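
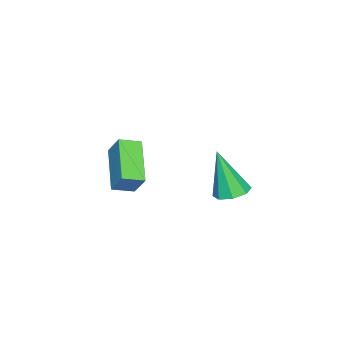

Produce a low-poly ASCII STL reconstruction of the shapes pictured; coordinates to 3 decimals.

solid 
facet normal -0.757 -0.420 0.500
outer loop
vertex -0.968 -4.358 3.495
vertex -1.559 -3.628 3.213
vertex -1.268 -4.975 2.523
endloop
endfacet
facet normal 0.603 -0.745 0.287
outer loop
vertex 0.359 -4.072 1.447
vertex -0.968 -4.358 3.495
vertex -1.268 -4.975 2.523
endloop
endfacet
facet normal -0.757 -0.420 0.501
outer loop
vertex -1.268 -4.975 2.523
vertex -1.559 -3.628 3.213
vertex -1.859 -4.246 2.241
endloop
endfacet
facet normal -0.252 -0.520 -0.816
outer loop
vertex -1.859 -4.246 2.241
vertex 0.359 -4.072 1.447
vertex -1.268 -4.975 2.523
endloop
endfacet
facet normal 0.252 0.519 0.817
outer loop
vertex -0.968 -4.358 3.495
vertex 0.068 -2.725 2.137
vertex -1.559 -3.628 3.213
endloop
endfacet
facet normal 0.603 -0.744 0.287
outer loop
vertex 0.659 -3.454 2.419
vertex -0.968 -4.358 3.495
vertex 0.359 -4.072 1.447
endloop
endfacet
facet normal 0.251 0.520 0.817
outer loop
vertex 0.659 -3.454 2.419
vertex 0.068 -2.725 2.137
vertex -0.968 -4.358 3.495
endloop
endfacet
facet normal -0.603 0.744 -0.287
outer loop
vertex -1.559 -3.628 3.213
vertex 0.068 -2.725 2.137
vertex -1.859 -4.246 2.241
endloop
endfacet
facet normal -0.252 -0.519 -0.817
outer loop
vertex -0.232 -3.342 1.165
vertex 0.359 -4.072 1.447
vertex -1.859 -4.246 2.241
endloop
endfacet
facet normal -0.603 0.744 -0.286
outer loop
vertex -1.859 -4.246 2.241
vertex 0.068 -2.725 2.137
vertex -0.232 -3.342 1.165
endloop
endfacet
facet normal 0.757 0.420 -0.501
outer loop
vertex -0.232 -3.342 1.165
vertex 0.659 -3.454 2.419
vertex 0.359 -4.072 1.447
endloop
endfacet
facet normal 0.757 0.420 -0.500
outer loop
vertex 0.068 -2.725 2.137
vertex 0.659 -3.454 2.419
vertex -0.232 -3.342 1.165
endloop
endfacet
facet normal 0.031 0.313 -0.949
outer loop
vertex 0.643 0.607 2.324
vertex -0.086 0.849 2.38
vertex 0.604 1.166 2.507
endloop
endfacet
facet normal 0.938 -0.047 0.344
outer loop
vertex 0.643 0.607 2.324
vertex 0.604 1.166 2.507
vertex -0.154 0.171 4.44
endloop
endfacet
facet normal 0.031 0.312 -0.950
outer loop
vertex 0.604 1.166 2.507
vertex -0.086 0.849 2.38
vertex 0.161 1.539 2.615
endloop
endfacet
facet normal 0.616 0.576 0.538
outer loop
vertex 0.604 1.166 2.507
vertex 0.161 1.539 2.615
vertex -0.154 0.171 4.44
endloop
endfacet
facet normal 0.032 0.312 -0.950
outer loop
vertex 0.161 1.539 2.615
vertex -0.086 0.849 2.38
vertex -0.427 1.508 2.585
endloop
endfacet
facet normal -0.072 0.804 0.590
outer loop
vertex 0.161 1.539 2.615
vertex -0.427 1.508 2.585
vertex -0.154 0.171 4.44
endloop
endfacet
facet normal 0.031 0.312 -0.950
outer loop
vertex -0.427 1.508 2.585
vertex -0.086 0.849 2.38
vertex -0.815 1.09 2.435
endloop
endfacet
facet normal -0.725 0.504 0.470
outer loop
vertex -0.427 1.508 2.585
vertex -0.815 1.09 2.435
vertex -0.154 0.171 4.44
endloop
endfacet
facet normal 0.031 0.311 -0.950
outer loop
vertex -0.815 1.09 2.435
vertex -0.086 0.849 2.38
vertex -0.776 0.531 2.253
endloop
endfacet
facet normal -0.957 -0.148 0.248
outer loop
vertex -0.815 1.09 2.435
vertex -0.776 0.531 2.253
vertex -0.154 0.171 4.44
endloop
endfacet
facet normal 0.031 0.312 -0.950
outer loop
vertex -0.776 0.531 2.253
vertex -0.086 0.849 2.38
vertex -0.333 0.158 2.145
endloop
endfacet
facet normal -0.635 -0.770 0.054
outer loop
vertex -0.776 0.531 2.253
vertex -0.333 0.158 2.145
vertex -0.154 0.171 4.44
endloop
endfacet
facet normal 0.030 0.312 -0.950
outer loop
vertex -0.333 0.158 2.145
vertex -0.086 0.849 2.38
vertex 0.255 0.189 2.174
endloop
endfacet
facet normal 0.053 -0.999 0.002
outer loop
vertex -0.333 0.158 2.145
vertex 0.255 0.189 2.174
vertex -0.154 0.171 4.44
endloop
endfacet
facet normal 0.031 0.312 -0.950
outer loop
vertex 0.255 0.189 2.174
vertex -0.086 0.849 2.38
vertex 0.643 0.607 2.324
endloop
endfacet
facet normal 0.705 -0.698 0.122
outer loop
vertex 0.255 0.189 2.174
vertex 0.643 0.607 2.324
vertex -0.154 0.171 4.44
endloop
endfacet

endsolid


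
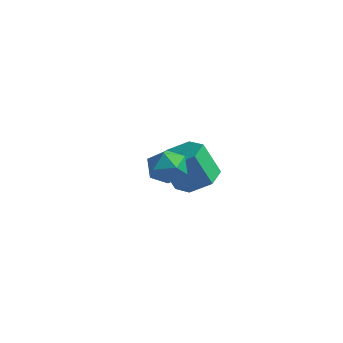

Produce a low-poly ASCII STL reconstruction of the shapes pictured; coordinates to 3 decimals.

solid 
facet normal -0.618 0.120 0.777
outer loop
vertex 2.516 -3.368 1.444
vertex 2.244 -3.946 1.317
vertex 2.756 -3.908 1.718
endloop
endfacet
facet normal 0.003 0.454 0.891
outer loop
vertex 2.516 -3.368 1.444
vertex 2.756 -3.908 1.718
vertex 3.161 -3.453 1.485
endloop
endfacet
facet normal 0.099 0.926 0.365
outer loop
vertex 2.516 -3.368 1.444
vertex 3.161 -3.453 1.485
vertex 2.899 -3.21 0.94
endloop
endfacet
facet normal -0.462 0.884 -0.074
outer loop
vertex 2.516 -3.368 1.444
vertex 2.899 -3.21 0.94
vertex 2.332 -3.515 0.836
endloop
endfacet
facet normal -0.905 0.386 0.180
outer loop
vertex 2.516 -3.368 1.444
vertex 2.332 -3.515 0.836
vertex 2.244 -3.946 1.317
endloop
endfacet
facet normal 0.524 -0.031 0.851
outer loop
vertex 3.161 -3.453 1.485
vertex 2.756 -3.908 1.718
vertex 3.288 -4.085 1.384
endloop
endfacet
facet normal -0.480 -0.571 0.666
outer loop
vertex 2.756 -3.908 1.718
vertex 2.244 -3.946 1.317
vertex 2.721 -4.39 1.28
endloop
endfacet
facet normal -0.943 -0.142 -0.300
outer loop
vertex 2.244 -3.946 1.317
vertex 2.332 -3.515 0.836
vertex 2.459 -4.147 0.735
endloop
endfacet
facet normal -0.226 0.664 -0.713
outer loop
vertex 2.332 -3.515 0.836
vertex 2.899 -3.21 0.94
vertex 2.864 -3.692 0.502
endloop
endfacet
facet normal 0.681 0.732 -0.001
outer loop
vertex 2.899 -3.21 0.94
vertex 3.161 -3.453 1.485
vertex 3.376 -3.654 0.903
endloop
endfacet
facet normal 0.462 -0.884 0.074
outer loop
vertex 3.104 -4.232 0.776
vertex 3.288 -4.085 1.384
vertex 2.721 -4.39 1.28
endloop
endfacet
facet normal -0.099 -0.926 -0.365
outer loop
vertex 3.104 -4.232 0.776
vertex 2.721 -4.39 1.28
vertex 2.459 -4.147 0.735
endloop
endfacet
facet normal -0.003 -0.454 -0.891
outer loop
vertex 3.104 -4.232 0.776
vertex 2.459 -4.147 0.735
vertex 2.864 -3.692 0.502
endloop
endfacet
facet normal 0.618 -0.120 -0.777
outer loop
vertex 3.104 -4.232 0.776
vertex 2.864 -3.692 0.502
vertex 3.376 -3.654 0.903
endloop
endfacet
facet normal 0.905 -0.386 -0.180
outer loop
vertex 3.104 -4.232 0.776
vertex 3.376 -3.654 0.903
vertex 3.288 -4.085 1.384
endloop
endfacet
facet normal 0.226 -0.664 0.713
outer loop
vertex 2.721 -4.39 1.28
vertex 3.288 -4.085 1.384
vertex 2.756 -3.908 1.718
endloop
endfacet
facet normal -0.681 -0.732 0.001
outer loop
vertex 2.459 -4.147 0.735
vertex 2.721 -4.39 1.28
vertex 2.244 -3.946 1.317
endloop
endfacet
facet normal -0.524 0.031 -0.851
outer loop
vertex 2.864 -3.692 0.502
vertex 2.459 -4.147 0.735
vertex 2.332 -3.515 0.836
endloop
endfacet
facet normal 0.480 0.571 -0.666
outer loop
vertex 3.376 -3.654 0.903
vertex 2.864 -3.692 0.502
vertex 2.899 -3.21 0.94
endloop
endfacet
facet normal 0.943 0.142 0.300
outer loop
vertex 3.288 -4.085 1.384
vertex 3.376 -3.654 0.903
vertex 3.161 -3.453 1.485
endloop
endfacet
facet normal 0.390 0.168 -0.905
outer loop
vertex 2.334 -0.544 -1.6
vertex 1.668 -0.263 -1.835
vertex 2.187 0.198 -1.526
endloop
endfacet
facet normal 0.900 0.137 0.413
outer loop
vertex 2.334 -0.544 -1.6
vertex 2.187 0.198 -1.526
vertex 1.839 -0.757 -0.45
endloop
endfacet
facet normal 0.900 0.137 0.413
outer loop
vertex 1.839 -0.757 -0.45
vertex 2.187 0.198 -1.526
vertex 1.692 -0.015 -0.376
endloop
endfacet
facet normal -0.389 -0.167 0.906
outer loop
vertex 1.839 -0.757 -0.45
vertex 1.692 -0.015 -0.376
vertex 1.172 -0.477 -0.685
endloop
endfacet
facet normal 0.390 0.168 -0.905
outer loop
vertex 2.187 0.198 -1.526
vertex 1.668 -0.263 -1.835
vertex 1.521 0.478 -1.761
endloop
endfacet
facet normal 0.282 0.914 0.291
outer loop
vertex 2.187 0.198 -1.526
vertex 1.521 0.478 -1.761
vertex 1.692 -0.015 -0.376
endloop
endfacet
facet normal 0.282 0.914 0.291
outer loop
vertex 1.692 -0.015 -0.376
vertex 1.521 0.478 -1.761
vertex 1.026 0.265 -0.611
endloop
endfacet
facet normal -0.390 -0.167 0.906
outer loop
vertex 1.692 -0.015 -0.376
vertex 1.026 0.265 -0.611
vertex 1.172 -0.477 -0.685
endloop
endfacet
facet normal 0.389 0.168 -0.906
outer loop
vertex 1.521 0.478 -1.761
vertex 1.668 -0.263 -1.835
vertex 1.001 0.017 -2.07
endloop
endfacet
facet normal -0.617 0.777 -0.122
outer loop
vertex 1.521 0.478 -1.761
vertex 1.001 0.017 -2.07
vertex 1.026 0.265 -0.611
endloop
endfacet
facet normal -0.617 0.777 -0.122
outer loop
vertex 1.026 0.265 -0.611
vertex 1.001 0.017 -2.07
vertex 0.506 -0.196 -0.92
endloop
endfacet
facet normal -0.390 -0.167 0.906
outer loop
vertex 1.026 0.265 -0.611
vertex 0.506 -0.196 -0.92
vertex 1.172 -0.477 -0.685
endloop
endfacet
facet normal 0.389 0.167 -0.906
outer loop
vertex 1.001 0.017 -2.07
vertex 1.668 -0.263 -1.835
vertex 1.148 -0.725 -2.144
endloop
endfacet
facet normal -0.900 -0.137 -0.413
outer loop
vertex 1.001 0.017 -2.07
vertex 1.148 -0.725 -2.144
vertex 0.506 -0.196 -0.92
endloop
endfacet
facet normal -0.900 -0.137 -0.413
outer loop
vertex 0.506 -0.196 -0.92
vertex 1.148 -0.725 -2.144
vertex 0.653 -0.938 -0.994
endloop
endfacet
facet normal -0.390 -0.168 0.905
outer loop
vertex 0.506 -0.196 -0.92
vertex 0.653 -0.938 -0.994
vertex 1.172 -0.477 -0.685
endloop
endfacet
facet normal 0.390 0.167 -0.906
outer loop
vertex 1.148 -0.725 -2.144
vertex 1.668 -0.263 -1.835
vertex 1.814 -1.005 -1.909
endloop
endfacet
facet normal -0.282 -0.914 -0.291
outer loop
vertex 1.148 -0.725 -2.144
vertex 1.814 -1.005 -1.909
vertex 0.653 -0.938 -0.994
endloop
endfacet
facet normal -0.282 -0.914 -0.291
outer loop
vertex 0.653 -0.938 -0.994
vertex 1.814 -1.005 -1.909
vertex 1.319 -1.218 -0.759
endloop
endfacet
facet normal -0.390 -0.168 0.905
outer loop
vertex 0.653 -0.938 -0.994
vertex 1.319 -1.218 -0.759
vertex 1.172 -0.477 -0.685
endloop
endfacet
facet normal 0.390 0.167 -0.906
outer loop
vertex 1.814 -1.005 -1.909
vertex 1.668 -0.263 -1.835
vertex 2.334 -0.544 -1.6
endloop
endfacet
facet normal 0.617 -0.777 0.122
outer loop
vertex 1.814 -1.005 -1.909
vertex 2.334 -0.544 -1.6
vertex 1.319 -1.218 -0.759
endloop
endfacet
facet normal 0.617 -0.777 0.122
outer loop
vertex 1.319 -1.218 -0.759
vertex 2.334 -0.544 -1.6
vertex 1.839 -0.757 -0.45
endloop
endfacet
facet normal -0.389 -0.168 0.906
outer loop
vertex 1.319 -1.218 -0.759
vertex 1.839 -0.757 -0.45
vertex 1.172 -0.477 -0.685
endloop
endfacet

endsolid


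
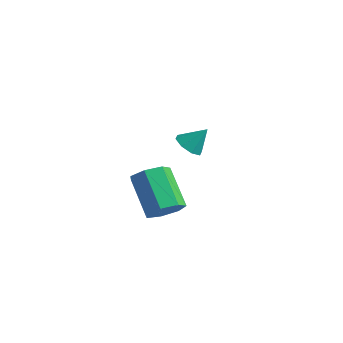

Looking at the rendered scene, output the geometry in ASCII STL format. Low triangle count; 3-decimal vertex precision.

solid 
facet normal 0.686 -0.307 -0.659
outer loop
vertex 4.327 -2.797 0.243
vertex 3.859 -3.445 0.058
vertex 3.861 -2.7 -0.287
endloop
endfacet
facet normal 0.318 0.942 -0.107
outer loop
vertex 4.327 -2.797 0.243
vertex 3.861 -2.7 -0.287
vertex 3.008 -2.208 1.508
endloop
endfacet
facet normal 0.318 0.942 -0.107
outer loop
vertex 3.008 -2.208 1.508
vertex 3.861 -2.7 -0.287
vertex 2.543 -2.111 0.978
endloop
endfacet
facet normal -0.687 0.306 0.659
outer loop
vertex 3.008 -2.208 1.508
vertex 2.543 -2.111 0.978
vertex 2.541 -2.855 1.322
endloop
endfacet
facet normal 0.687 -0.307 -0.658
outer loop
vertex 3.861 -2.7 -0.287
vertex 3.859 -3.445 0.058
vertex 3.395 -3.165 -0.557
endloop
endfacet
facet normal -0.314 0.692 -0.650
outer loop
vertex 3.861 -2.7 -0.287
vertex 3.395 -3.165 -0.557
vertex 2.543 -2.111 0.978
endloop
endfacet
facet normal -0.313 0.693 -0.650
outer loop
vertex 2.543 -2.111 0.978
vertex 3.395 -3.165 -0.557
vertex 2.076 -2.575 0.708
endloop
endfacet
facet normal -0.686 0.307 0.660
outer loop
vertex 2.543 -2.111 0.978
vertex 2.076 -2.575 0.708
vertex 2.541 -2.855 1.322
endloop
endfacet
facet normal 0.687 -0.307 -0.658
outer loop
vertex 3.395 -3.165 -0.557
vertex 3.859 -3.445 0.058
vertex 3.278 -3.839 -0.365
endloop
endfacet
facet normal -0.708 -0.077 -0.702
outer loop
vertex 3.395 -3.165 -0.557
vertex 3.278 -3.839 -0.365
vertex 2.076 -2.575 0.708
endloop
endfacet
facet normal -0.708 -0.077 -0.702
outer loop
vertex 2.076 -2.575 0.708
vertex 3.278 -3.839 -0.365
vertex 1.959 -3.25 0.9
endloop
endfacet
facet normal -0.686 0.307 0.660
outer loop
vertex 2.076 -2.575 0.708
vertex 1.959 -3.25 0.9
vertex 2.541 -2.855 1.322
endloop
endfacet
facet normal 0.687 -0.307 -0.659
outer loop
vertex 3.278 -3.839 -0.365
vertex 3.859 -3.445 0.058
vertex 3.599 -4.217 0.146
endloop
endfacet
facet normal -0.570 -0.790 -0.226
outer loop
vertex 3.278 -3.839 -0.365
vertex 3.599 -4.217 0.146
vertex 1.959 -3.25 0.9
endloop
endfacet
facet normal -0.570 -0.790 -0.226
outer loop
vertex 1.959 -3.25 0.9
vertex 3.599 -4.217 0.146
vertex 2.28 -3.628 1.411
endloop
endfacet
facet normal -0.687 0.308 0.659
outer loop
vertex 1.959 -3.25 0.9
vertex 2.28 -3.628 1.411
vertex 2.541 -2.855 1.322
endloop
endfacet
facet normal 0.687 -0.306 -0.659
outer loop
vertex 3.599 -4.217 0.146
vertex 3.859 -3.445 0.058
vertex 4.116 -4.013 0.59
endloop
endfacet
facet normal -0.003 -0.908 0.420
outer loop
vertex 3.599 -4.217 0.146
vertex 4.116 -4.013 0.59
vertex 2.28 -3.628 1.411
endloop
endfacet
facet normal -0.003 -0.908 0.420
outer loop
vertex 2.28 -3.628 1.411
vertex 4.116 -4.013 0.59
vertex 2.797 -3.424 1.855
endloop
endfacet
facet normal -0.687 0.308 0.658
outer loop
vertex 2.28 -3.628 1.411
vertex 2.797 -3.424 1.855
vertex 2.541 -2.855 1.322
endloop
endfacet
facet normal 0.686 -0.307 -0.659
outer loop
vertex 4.116 -4.013 0.59
vertex 3.859 -3.445 0.058
vertex 4.44 -3.381 0.633
endloop
endfacet
facet normal 0.567 -0.342 0.750
outer loop
vertex 4.116 -4.013 0.59
vertex 4.44 -3.381 0.633
vertex 2.797 -3.424 1.855
endloop
endfacet
facet normal 0.567 -0.342 0.750
outer loop
vertex 2.797 -3.424 1.855
vertex 4.44 -3.381 0.633
vertex 3.121 -2.792 1.898
endloop
endfacet
facet normal -0.687 0.307 0.658
outer loop
vertex 2.797 -3.424 1.855
vertex 3.121 -2.792 1.898
vertex 2.541 -2.855 1.322
endloop
endfacet
facet normal 0.686 -0.307 -0.659
outer loop
vertex 4.44 -3.381 0.633
vertex 3.859 -3.445 0.058
vertex 4.327 -2.797 0.243
endloop
endfacet
facet normal 0.709 0.481 0.515
outer loop
vertex 4.44 -3.381 0.633
vertex 4.327 -2.797 0.243
vertex 3.121 -2.792 1.898
endloop
endfacet
facet normal 0.709 0.481 0.515
outer loop
vertex 3.121 -2.792 1.898
vertex 4.327 -2.797 0.243
vertex 3.008 -2.208 1.508
endloop
endfacet
facet normal -0.687 0.307 0.658
outer loop
vertex 3.121 -2.792 1.898
vertex 3.008 -2.208 1.508
vertex 2.541 -2.855 1.322
endloop
endfacet
facet normal -0.454 -0.453 -0.767
outer loop
vertex 0.964 2.06 -0.365
vertex 0.644 1.625 0.081
vertex 0.492 2.249 -0.197
endloop
endfacet
facet normal 0.332 0.936 -0.119
outer loop
vertex 0.964 2.06 -0.365
vertex 0.492 2.249 -0.197
vertex 1.176 2.155 0.979
endloop
endfacet
facet normal -0.455 -0.453 -0.767
outer loop
vertex 0.492 2.249 -0.197
vertex 0.644 1.625 0.081
vertex 0.109 2.073 0.134
endloop
endfacet
facet normal -0.245 0.945 0.218
outer loop
vertex 0.492 2.249 -0.197
vertex 0.109 2.073 0.134
vertex 1.176 2.155 0.979
endloop
endfacet
facet normal -0.454 -0.452 -0.768
outer loop
vertex 0.109 2.073 0.134
vertex 0.644 1.625 0.081
vertex 0.04 1.634 0.433
endloop
endfacet
facet normal -0.552 0.527 0.646
outer loop
vertex 0.109 2.073 0.134
vertex 0.04 1.634 0.433
vertex 1.176 2.155 0.979
endloop
endfacet
facet normal -0.454 -0.454 -0.767
outer loop
vertex 0.04 1.634 0.433
vertex 0.644 1.625 0.081
vertex 0.325 1.19 0.527
endloop
endfacet
facet normal -0.407 -0.068 0.911
outer loop
vertex 0.04 1.634 0.433
vertex 0.325 1.19 0.527
vertex 1.176 2.155 0.979
endloop
endfacet
facet normal -0.454 -0.453 -0.767
outer loop
vertex 0.325 1.19 0.527
vertex 0.644 1.625 0.081
vertex 0.797 1.001 0.359
endloop
endfacet
facet normal 0.107 -0.498 0.861
outer loop
vertex 0.325 1.19 0.527
vertex 0.797 1.001 0.359
vertex 1.176 2.155 0.979
endloop
endfacet
facet normal -0.454 -0.453 -0.767
outer loop
vertex 0.797 1.001 0.359
vertex 0.644 1.625 0.081
vertex 1.18 1.178 0.028
endloop
endfacet
facet normal 0.686 -0.506 0.523
outer loop
vertex 0.797 1.001 0.359
vertex 1.18 1.178 0.028
vertex 1.176 2.155 0.979
endloop
endfacet
facet normal -0.453 -0.453 -0.768
outer loop
vertex 1.18 1.178 0.028
vertex 0.644 1.625 0.081
vertex 1.249 1.616 -0.271
endloop
endfacet
facet normal 0.991 -0.090 0.097
outer loop
vertex 1.18 1.178 0.028
vertex 1.249 1.616 -0.271
vertex 1.176 2.155 0.979
endloop
endfacet
facet normal -0.453 -0.453 -0.767
outer loop
vertex 1.249 1.616 -0.271
vertex 0.644 1.625 0.081
vertex 0.964 2.06 -0.365
endloop
endfacet
facet normal 0.845 0.507 -0.169
outer loop
vertex 1.249 1.616 -0.271
vertex 0.964 2.06 -0.365
vertex 1.176 2.155 0.979
endloop
endfacet

endsolid


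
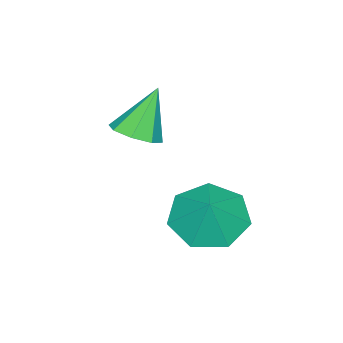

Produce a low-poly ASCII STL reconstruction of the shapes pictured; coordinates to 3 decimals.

solid 
facet normal -0.510 -0.299 -0.807
outer loop
vertex 3.626 1.994 -2.768
vertex 2.697 1.992 -2.18
vertex 3.138 2.814 -2.763
endloop
endfacet
facet normal 0.858 0.510 0.062
outer loop
vertex 3.626 1.994 -2.768
vertex 3.138 2.814 -2.763
vertex 3.303 2.348 -1.22
endloop
endfacet
facet normal -0.510 -0.299 -0.807
outer loop
vertex 3.138 2.814 -2.763
vertex 2.697 1.992 -2.18
vertex 2.317 3.016 -2.319
endloop
endfacet
facet normal 0.351 0.906 0.236
outer loop
vertex 3.138 2.814 -2.763
vertex 2.317 3.016 -2.319
vertex 3.303 2.348 -1.22
endloop
endfacet
facet normal -0.510 -0.299 -0.807
outer loop
vertex 2.317 3.016 -2.319
vertex 2.697 1.992 -2.18
vertex 1.782 2.446 -1.77
endloop
endfacet
facet normal -0.176 0.763 0.622
outer loop
vertex 2.317 3.016 -2.319
vertex 1.782 2.446 -1.77
vertex 3.303 2.348 -1.22
endloop
endfacet
facet normal -0.510 -0.299 -0.807
outer loop
vertex 1.782 2.446 -1.77
vertex 2.697 1.992 -2.18
vertex 1.936 1.535 -1.53
endloop
endfacet
facet normal -0.323 0.190 0.927
outer loop
vertex 1.782 2.446 -1.77
vertex 1.936 1.535 -1.53
vertex 3.303 2.348 -1.22
endloop
endfacet
facet normal -0.510 -0.298 -0.807
outer loop
vertex 1.936 1.535 -1.53
vertex 2.697 1.992 -2.18
vertex 2.662 0.968 -1.78
endloop
endfacet
facet normal 0.019 -0.383 0.923
outer loop
vertex 1.936 1.535 -1.53
vertex 2.662 0.968 -1.78
vertex 3.303 2.348 -1.22
endloop
endfacet
facet normal -0.510 -0.298 -0.807
outer loop
vertex 2.662 0.968 -1.78
vertex 2.697 1.992 -2.18
vertex 3.415 1.173 -2.331
endloop
endfacet
facet normal 0.591 -0.524 0.613
outer loop
vertex 2.662 0.968 -1.78
vertex 3.415 1.173 -2.331
vertex 3.303 2.348 -1.22
endloop
endfacet
facet normal -0.510 -0.298 -0.807
outer loop
vertex 3.415 1.173 -2.331
vertex 2.697 1.992 -2.18
vertex 3.626 1.994 -2.768
endloop
endfacet
facet normal 0.965 -0.126 0.230
outer loop
vertex 3.415 1.173 -2.331
vertex 3.626 1.994 -2.768
vertex 3.303 2.348 -1.22
endloop
endfacet
facet normal 0.464 -0.141 -0.874
outer loop
vertex 3.132 -0.589 0.446
vertex 2.544 -0.293 0.086
vertex 3.178 -0.021 0.379
endloop
endfacet
facet normal 0.627 0.041 0.778
outer loop
vertex 3.132 -0.589 0.446
vertex 3.178 -0.021 0.379
vertex 1.796 -0.067 1.494
endloop
endfacet
facet normal 0.464 -0.140 -0.875
outer loop
vertex 3.178 -0.021 0.379
vertex 2.544 -0.293 0.086
vertex 2.853 0.388 0.141
endloop
endfacet
facet normal 0.442 0.687 0.577
outer loop
vertex 3.178 -0.021 0.379
vertex 2.853 0.388 0.141
vertex 1.796 -0.067 1.494
endloop
endfacet
facet normal 0.465 -0.140 -0.874
outer loop
vertex 2.853 0.388 0.141
vertex 2.544 -0.293 0.086
vertex 2.346 0.398 -0.13
endloop
endfacet
facet normal -0.109 0.965 0.239
outer loop
vertex 2.853 0.388 0.141
vertex 2.346 0.398 -0.13
vertex 1.796 -0.067 1.494
endloop
endfacet
facet normal 0.465 -0.140 -0.874
outer loop
vertex 2.346 0.398 -0.13
vertex 2.544 -0.293 0.086
vertex 1.956 0.003 -0.274
endloop
endfacet
facet normal -0.705 0.709 -0.036
outer loop
vertex 2.346 0.398 -0.13
vertex 1.956 0.003 -0.274
vertex 1.796 -0.067 1.494
endloop
endfacet
facet normal 0.464 -0.141 -0.874
outer loop
vertex 1.956 0.003 -0.274
vertex 2.544 -0.293 0.086
vertex 1.909 -0.566 -0.207
endloop
endfacet
facet normal -0.994 0.072 -0.087
outer loop
vertex 1.956 0.003 -0.274
vertex 1.909 -0.566 -0.207
vertex 1.796 -0.067 1.494
endloop
endfacet
facet normal 0.464 -0.141 -0.875
outer loop
vertex 1.909 -0.566 -0.207
vertex 2.544 -0.293 0.086
vertex 2.234 -0.974 0.031
endloop
endfacet
facet normal -0.809 -0.577 0.115
outer loop
vertex 1.909 -0.566 -0.207
vertex 2.234 -0.974 0.031
vertex 1.796 -0.067 1.494
endloop
endfacet
facet normal 0.465 -0.141 -0.874
outer loop
vertex 2.234 -0.974 0.031
vertex 2.544 -0.293 0.086
vertex 2.741 -0.984 0.302
endloop
endfacet
facet normal -0.258 -0.854 0.452
outer loop
vertex 2.234 -0.974 0.031
vertex 2.741 -0.984 0.302
vertex 1.796 -0.067 1.494
endloop
endfacet
facet normal 0.464 -0.141 -0.874
outer loop
vertex 2.741 -0.984 0.302
vertex 2.544 -0.293 0.086
vertex 3.132 -0.589 0.446
endloop
endfacet
facet normal 0.337 -0.598 0.727
outer loop
vertex 2.741 -0.984 0.302
vertex 3.132 -0.589 0.446
vertex 1.796 -0.067 1.494
endloop
endfacet

endsolid


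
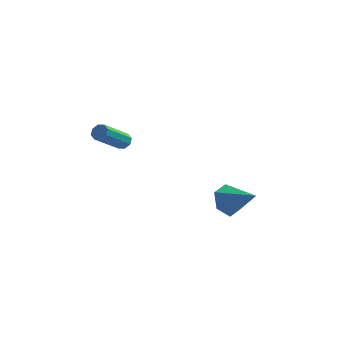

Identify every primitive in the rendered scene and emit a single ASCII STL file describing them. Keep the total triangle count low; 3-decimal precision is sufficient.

solid 
facet normal 0.433 0.665 -0.609
outer loop
vertex -2.079 1.449 -0.778
vertex -2.52 1.487 -1.05
vertex -2.32 1.733 -0.639
endloop
endfacet
facet normal 0.667 0.217 0.713
outer loop
vertex -2.079 1.449 -0.778
vertex -2.32 1.733 -0.639
vertex -2.978 0.075 0.483
endloop
endfacet
facet normal 0.667 0.217 0.713
outer loop
vertex -2.978 0.075 0.483
vertex -2.32 1.733 -0.639
vertex -3.219 0.359 0.622
endloop
endfacet
facet normal -0.433 -0.665 0.608
outer loop
vertex -2.978 0.075 0.483
vertex -3.219 0.359 0.622
vertex -3.42 0.113 0.21
endloop
endfacet
facet normal 0.435 0.664 -0.609
outer loop
vertex -2.32 1.733 -0.639
vertex -2.52 1.487 -1.05
vertex -2.678 1.874 -0.741
endloop
endfacet
facet normal 0.046 0.659 0.751
outer loop
vertex -2.32 1.733 -0.639
vertex -2.678 1.874 -0.741
vertex -3.219 0.359 0.622
endloop
endfacet
facet normal 0.046 0.659 0.751
outer loop
vertex -3.219 0.359 0.622
vertex -2.678 1.874 -0.741
vertex -3.577 0.5 0.52
endloop
endfacet
facet normal -0.435 -0.664 0.608
outer loop
vertex -3.219 0.359 0.622
vertex -3.577 0.5 0.52
vertex -3.42 0.113 0.21
endloop
endfacet
facet normal 0.434 0.664 -0.609
outer loop
vertex -2.678 1.874 -0.741
vertex -2.52 1.487 -1.05
vertex -2.944 1.788 -1.024
endloop
endfacet
facet normal -0.604 0.716 0.350
outer loop
vertex -2.678 1.874 -0.741
vertex -2.944 1.788 -1.024
vertex -3.577 0.5 0.52
endloop
endfacet
facet normal -0.604 0.716 0.349
outer loop
vertex -3.577 0.5 0.52
vertex -2.944 1.788 -1.024
vertex -3.843 0.414 0.236
endloop
endfacet
facet normal -0.435 -0.664 0.608
outer loop
vertex -3.577 0.5 0.52
vertex -3.843 0.414 0.236
vertex -3.42 0.113 0.21
endloop
endfacet
facet normal 0.434 0.663 -0.610
outer loop
vertex -2.944 1.788 -1.024
vertex -2.52 1.487 -1.05
vertex -2.962 1.525 -1.323
endloop
endfacet
facet normal -0.900 0.353 -0.257
outer loop
vertex -2.944 1.788 -1.024
vertex -2.962 1.525 -1.323
vertex -3.843 0.414 0.236
endloop
endfacet
facet normal -0.900 0.353 -0.257
outer loop
vertex -3.843 0.414 0.236
vertex -2.962 1.525 -1.323
vertex -3.861 0.151 -0.062
endloop
endfacet
facet normal -0.434 -0.662 0.611
outer loop
vertex -3.843 0.414 0.236
vertex -3.861 0.151 -0.062
vertex -3.42 0.113 0.21
endloop
endfacet
facet normal 0.433 0.665 -0.608
outer loop
vertex -2.962 1.525 -1.323
vertex -2.52 1.487 -1.05
vertex -2.721 1.241 -1.462
endloop
endfacet
facet normal -0.667 -0.217 -0.713
outer loop
vertex -2.962 1.525 -1.323
vertex -2.721 1.241 -1.462
vertex -3.861 0.151 -0.062
endloop
endfacet
facet normal -0.667 -0.217 -0.713
outer loop
vertex -3.861 0.151 -0.062
vertex -2.721 1.241 -1.462
vertex -3.62 -0.133 -0.201
endloop
endfacet
facet normal -0.433 -0.665 0.609
outer loop
vertex -3.861 0.151 -0.062
vertex -3.62 -0.133 -0.201
vertex -3.42 0.113 0.21
endloop
endfacet
facet normal 0.435 0.664 -0.608
outer loop
vertex -2.721 1.241 -1.462
vertex -2.52 1.487 -1.05
vertex -2.363 1.1 -1.36
endloop
endfacet
facet normal -0.046 -0.659 -0.751
outer loop
vertex -2.721 1.241 -1.462
vertex -2.363 1.1 -1.36
vertex -3.62 -0.133 -0.201
endloop
endfacet
facet normal -0.046 -0.659 -0.751
outer loop
vertex -3.62 -0.133 -0.201
vertex -2.363 1.1 -1.36
vertex -3.262 -0.274 -0.099
endloop
endfacet
facet normal -0.435 -0.664 0.609
outer loop
vertex -3.62 -0.133 -0.201
vertex -3.262 -0.274 -0.099
vertex -3.42 0.113 0.21
endloop
endfacet
facet normal 0.435 0.664 -0.608
outer loop
vertex -2.363 1.1 -1.36
vertex -2.52 1.487 -1.05
vertex -2.097 1.186 -1.076
endloop
endfacet
facet normal 0.604 -0.716 -0.349
outer loop
vertex -2.363 1.1 -1.36
vertex -2.097 1.186 -1.076
vertex -3.262 -0.274 -0.099
endloop
endfacet
facet normal 0.604 -0.716 -0.350
outer loop
vertex -3.262 -0.274 -0.099
vertex -2.097 1.186 -1.076
vertex -2.996 -0.188 0.184
endloop
endfacet
facet normal -0.434 -0.664 0.609
outer loop
vertex -3.262 -0.274 -0.099
vertex -2.996 -0.188 0.184
vertex -3.42 0.113 0.21
endloop
endfacet
facet normal 0.434 0.662 -0.611
outer loop
vertex -2.097 1.186 -1.076
vertex -2.52 1.487 -1.05
vertex -2.079 1.449 -0.778
endloop
endfacet
facet normal 0.900 -0.353 0.257
outer loop
vertex -2.097 1.186 -1.076
vertex -2.079 1.449 -0.778
vertex -2.996 -0.188 0.184
endloop
endfacet
facet normal 0.900 -0.353 0.257
outer loop
vertex -2.996 -0.188 0.184
vertex -2.079 1.449 -0.778
vertex -2.978 0.075 0.483
endloop
endfacet
facet normal -0.434 -0.663 0.610
outer loop
vertex -2.996 -0.188 0.184
vertex -2.978 0.075 0.483
vertex -3.42 0.113 0.21
endloop
endfacet
facet normal -0.785 0.398 -0.474
outer loop
vertex 3.601 0.99 -4.997
vertex 2.979 0.616 -4.281
vertex 3.383 1.546 -4.17
endloop
endfacet
facet normal 0.855 0.506 -0.115
outer loop
vertex 3.601 0.99 -4.997
vertex 3.383 1.546 -4.17
vertex 4.501 -0.156 -3.359
endloop
endfacet
facet normal -0.785 0.398 -0.475
outer loop
vertex 3.383 1.546 -4.17
vertex 2.979 0.616 -4.281
vertex 2.76 1.172 -3.454
endloop
endfacet
facet normal 0.421 0.600 0.680
outer loop
vertex 3.383 1.546 -4.17
vertex 2.76 1.172 -3.454
vertex 4.501 -0.156 -3.359
endloop
endfacet
facet normal -0.785 0.398 -0.475
outer loop
vertex 2.76 1.172 -3.454
vertex 2.979 0.616 -4.281
vertex 2.356 0.242 -3.565
endloop
endfacet
facet normal -0.108 -0.071 0.992
outer loop
vertex 2.76 1.172 -3.454
vertex 2.356 0.242 -3.565
vertex 4.501 -0.156 -3.359
endloop
endfacet
facet normal -0.785 0.398 -0.475
outer loop
vertex 2.356 0.242 -3.565
vertex 2.979 0.616 -4.281
vertex 2.574 -0.314 -4.392
endloop
endfacet
facet normal -0.204 -0.836 0.509
outer loop
vertex 2.356 0.242 -3.565
vertex 2.574 -0.314 -4.392
vertex 4.501 -0.156 -3.359
endloop
endfacet
facet normal -0.785 0.398 -0.475
outer loop
vertex 2.574 -0.314 -4.392
vertex 2.979 0.616 -4.281
vertex 3.197 0.06 -5.108
endloop
endfacet
facet normal 0.230 -0.930 -0.286
outer loop
vertex 2.574 -0.314 -4.392
vertex 3.197 0.06 -5.108
vertex 4.501 -0.156 -3.359
endloop
endfacet
facet normal -0.785 0.398 -0.474
outer loop
vertex 3.197 0.06 -5.108
vertex 2.979 0.616 -4.281
vertex 3.601 0.99 -4.997
endloop
endfacet
facet normal 0.759 -0.258 -0.598
outer loop
vertex 3.197 0.06 -5.108
vertex 3.601 0.99 -4.997
vertex 4.501 -0.156 -3.359
endloop
endfacet

endsolid


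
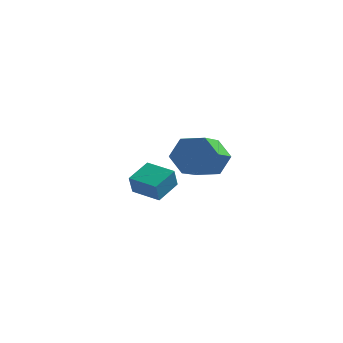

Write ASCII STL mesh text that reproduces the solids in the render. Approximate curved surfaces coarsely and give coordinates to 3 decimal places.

solid 
facet normal -0.064 0.903 -0.425
outer loop
vertex 2.691 -1.183 3.879
vertex 2.362 -1.622 2.995
vertex 1.674 -1.331 3.718
endloop
endfacet
facet normal -0.200 0.404 0.892
outer loop
vertex 2.691 -1.183 3.879
vertex 1.674 -1.331 3.718
vertex 2.826 -3.08 4.769
endloop
endfacet
facet normal -0.199 0.405 0.892
outer loop
vertex 2.826 -3.08 4.769
vertex 1.674 -1.331 3.718
vertex 1.809 -3.228 4.609
endloop
endfacet
facet normal 0.065 -0.904 0.424
outer loop
vertex 2.826 -3.08 4.769
vertex 1.809 -3.228 4.609
vertex 2.498 -3.518 3.885
endloop
endfacet
facet normal -0.064 0.903 -0.425
outer loop
vertex 1.674 -1.331 3.718
vertex 2.362 -1.622 2.995
vertex 1.345 -1.77 2.834
endloop
endfacet
facet normal -0.946 0.080 0.313
outer loop
vertex 1.674 -1.331 3.718
vertex 1.345 -1.77 2.834
vertex 1.809 -3.228 4.609
endloop
endfacet
facet normal -0.947 0.079 0.312
outer loop
vertex 1.809 -3.228 4.609
vertex 1.345 -1.77 2.834
vertex 1.481 -3.667 3.725
endloop
endfacet
facet normal 0.066 -0.903 0.424
outer loop
vertex 1.809 -3.228 4.609
vertex 1.481 -3.667 3.725
vertex 2.498 -3.518 3.885
endloop
endfacet
facet normal -0.064 0.903 -0.424
outer loop
vertex 1.345 -1.77 2.834
vertex 2.362 -1.622 2.995
vertex 2.034 -2.06 2.111
endloop
endfacet
facet normal -0.746 -0.326 -0.580
outer loop
vertex 1.345 -1.77 2.834
vertex 2.034 -2.06 2.111
vertex 1.481 -3.667 3.725
endloop
endfacet
facet normal -0.747 -0.325 -0.580
outer loop
vertex 1.481 -3.667 3.725
vertex 2.034 -2.06 2.111
vertex 2.169 -3.957 3.001
endloop
endfacet
facet normal 0.066 -0.903 0.424
outer loop
vertex 1.481 -3.667 3.725
vertex 2.169 -3.957 3.001
vertex 2.498 -3.518 3.885
endloop
endfacet
facet normal -0.065 0.904 -0.424
outer loop
vertex 2.034 -2.06 2.111
vertex 2.362 -1.622 2.995
vertex 3.051 -1.912 2.271
endloop
endfacet
facet normal 0.199 -0.405 -0.893
outer loop
vertex 2.034 -2.06 2.111
vertex 3.051 -1.912 2.271
vertex 2.169 -3.957 3.001
endloop
endfacet
facet normal 0.200 -0.405 -0.892
outer loop
vertex 2.169 -3.957 3.001
vertex 3.051 -1.912 2.271
vertex 3.186 -3.809 3.162
endloop
endfacet
facet normal 0.064 -0.903 0.425
outer loop
vertex 2.169 -3.957 3.001
vertex 3.186 -3.809 3.162
vertex 2.498 -3.518 3.885
endloop
endfacet
facet normal -0.066 0.903 -0.424
outer loop
vertex 3.051 -1.912 2.271
vertex 2.362 -1.622 2.995
vertex 3.379 -1.473 3.155
endloop
endfacet
facet normal 0.947 -0.079 -0.312
outer loop
vertex 3.051 -1.912 2.271
vertex 3.379 -1.473 3.155
vertex 3.186 -3.809 3.162
endloop
endfacet
facet normal 0.946 -0.079 -0.313
outer loop
vertex 3.186 -3.809 3.162
vertex 3.379 -1.473 3.155
vertex 3.515 -3.37 4.046
endloop
endfacet
facet normal 0.064 -0.903 0.425
outer loop
vertex 3.186 -3.809 3.162
vertex 3.515 -3.37 4.046
vertex 2.498 -3.518 3.885
endloop
endfacet
facet normal -0.066 0.903 -0.424
outer loop
vertex 3.379 -1.473 3.155
vertex 2.362 -1.622 2.995
vertex 2.691 -1.183 3.879
endloop
endfacet
facet normal 0.747 0.326 0.579
outer loop
vertex 3.379 -1.473 3.155
vertex 2.691 -1.183 3.879
vertex 3.515 -3.37 4.046
endloop
endfacet
facet normal 0.746 0.326 0.581
outer loop
vertex 3.515 -3.37 4.046
vertex 2.691 -1.183 3.879
vertex 2.826 -3.08 4.769
endloop
endfacet
facet normal 0.064 -0.903 0.424
outer loop
vertex 3.515 -3.37 4.046
vertex 2.826 -3.08 4.769
vertex 2.498 -3.518 3.885
endloop
endfacet
facet normal -0.967 0.231 0.106
outer loop
vertex -2.582 1.535 -0.332
vertex -2.219 2.814 0.196
vertex -2.592 1.953 -1.338
endloop
endfacet
facet normal -0.254 -0.894 -0.369
outer loop
vertex -1.141 1.606 -1.496
vertex -2.582 1.535 -0.332
vertex -2.592 1.953 -1.338
endloop
endfacet
facet normal -0.967 0.232 0.105
outer loop
vertex -2.592 1.953 -1.338
vertex -2.219 2.814 0.196
vertex -2.228 3.232 -0.811
endloop
endfacet
facet normal -0.009 0.383 -0.924
outer loop
vertex -2.228 3.232 -0.811
vertex -1.141 1.606 -1.496
vertex -2.592 1.953 -1.338
endloop
endfacet
facet normal 0.009 -0.384 0.923
outer loop
vertex -2.582 1.535 -0.332
vertex -0.768 2.467 0.038
vertex -2.219 2.814 0.196
endloop
endfacet
facet normal -0.254 -0.894 -0.369
outer loop
vertex -1.132 1.188 -0.489
vertex -2.582 1.535 -0.332
vertex -1.141 1.606 -1.496
endloop
endfacet
facet normal 0.008 -0.383 0.924
outer loop
vertex -1.132 1.188 -0.489
vertex -0.768 2.467 0.038
vertex -2.582 1.535 -0.332
endloop
endfacet
facet normal 0.254 0.894 0.369
outer loop
vertex -2.219 2.814 0.196
vertex -0.768 2.467 0.038
vertex -2.228 3.232 -0.811
endloop
endfacet
facet normal -0.008 0.384 -0.923
outer loop
vertex -0.778 2.885 -0.968
vertex -1.141 1.606 -1.496
vertex -2.228 3.232 -0.811
endloop
endfacet
facet normal 0.254 0.894 0.369
outer loop
vertex -2.228 3.232 -0.811
vertex -0.768 2.467 0.038
vertex -0.778 2.885 -0.968
endloop
endfacet
facet normal 0.967 -0.231 -0.105
outer loop
vertex -0.778 2.885 -0.968
vertex -1.132 1.188 -0.489
vertex -1.141 1.606 -1.496
endloop
endfacet
facet normal 0.967 -0.232 -0.106
outer loop
vertex -0.768 2.467 0.038
vertex -1.132 1.188 -0.489
vertex -0.778 2.885 -0.968
endloop
endfacet

endsolid


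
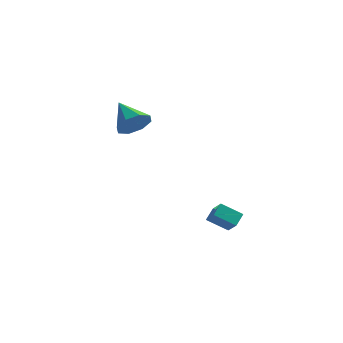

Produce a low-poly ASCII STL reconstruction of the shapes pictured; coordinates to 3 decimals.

solid 
facet normal -0.845 -0.126 0.520
outer loop
vertex 2.47 -4.206 -2.707
vertex 2.639 -3.554 -2.275
vertex 1.959 -3.617 -3.395
endloop
endfacet
facet normal -0.212 -0.815 -0.540
outer loop
vertex 2.981 -3.466 -4.025
vertex 2.47 -4.206 -2.707
vertex 1.959 -3.617 -3.395
endloop
endfacet
facet normal -0.845 -0.125 0.520
outer loop
vertex 1.959 -3.617 -3.395
vertex 2.639 -3.554 -2.275
vertex 2.128 -2.965 -2.964
endloop
endfacet
facet normal -0.492 0.565 -0.662
outer loop
vertex 2.128 -2.965 -2.964
vertex 2.981 -3.466 -4.025
vertex 1.959 -3.617 -3.395
endloop
endfacet
facet normal 0.492 -0.566 0.662
outer loop
vertex 2.47 -4.206 -2.707
vertex 3.661 -3.403 -2.905
vertex 2.639 -3.554 -2.275
endloop
endfacet
facet normal -0.212 -0.815 -0.540
outer loop
vertex 3.492 -4.055 -3.336
vertex 2.47 -4.206 -2.707
vertex 2.981 -3.466 -4.025
endloop
endfacet
facet normal 0.491 -0.565 0.663
outer loop
vertex 3.492 -4.055 -3.336
vertex 3.661 -3.403 -2.905
vertex 2.47 -4.206 -2.707
endloop
endfacet
facet normal 0.212 0.815 0.539
outer loop
vertex 2.639 -3.554 -2.275
vertex 3.661 -3.403 -2.905
vertex 2.128 -2.965 -2.964
endloop
endfacet
facet normal -0.491 0.566 -0.662
outer loop
vertex 3.15 -2.814 -3.593
vertex 2.981 -3.466 -4.025
vertex 2.128 -2.965 -2.964
endloop
endfacet
facet normal 0.212 0.815 0.540
outer loop
vertex 2.128 -2.965 -2.964
vertex 3.661 -3.403 -2.905
vertex 3.15 -2.814 -3.593
endloop
endfacet
facet normal 0.845 0.125 -0.520
outer loop
vertex 3.15 -2.814 -3.593
vertex 3.492 -4.055 -3.336
vertex 2.981 -3.466 -4.025
endloop
endfacet
facet normal 0.845 0.125 -0.520
outer loop
vertex 3.661 -3.403 -2.905
vertex 3.492 -4.055 -3.336
vertex 3.15 -2.814 -3.593
endloop
endfacet
facet normal 0.615 -0.591 -0.523
outer loop
vertex -2.868 2.16 0.361
vertex -3.254 2.505 -0.483
vertex -2.501 2.77 0.103
endloop
endfacet
facet normal 0.278 0.227 0.933
outer loop
vertex -2.868 2.16 0.361
vertex -2.501 2.77 0.103
vertex -4.366 3.575 0.463
endloop
endfacet
facet normal 0.615 -0.591 -0.522
outer loop
vertex -2.501 2.77 0.103
vertex -3.254 2.505 -0.483
vertex -2.575 3.225 -0.499
endloop
endfacet
facet normal 0.422 0.748 0.513
outer loop
vertex -2.501 2.77 0.103
vertex -2.575 3.225 -0.499
vertex -4.366 3.575 0.463
endloop
endfacet
facet normal 0.615 -0.591 -0.522
outer loop
vertex -2.575 3.225 -0.499
vertex -3.254 2.505 -0.483
vertex -3.047 3.257 -1.091
endloop
endfacet
facet normal 0.155 0.985 -0.070
outer loop
vertex -2.575 3.225 -0.499
vertex -3.047 3.257 -1.091
vertex -4.366 3.575 0.463
endloop
endfacet
facet normal 0.615 -0.591 -0.522
outer loop
vertex -3.047 3.257 -1.091
vertex -3.254 2.505 -0.483
vertex -3.64 2.849 -1.327
endloop
endfacet
facet normal -0.364 0.802 -0.473
outer loop
vertex -3.047 3.257 -1.091
vertex -3.64 2.849 -1.327
vertex -4.366 3.575 0.463
endloop
endfacet
facet normal 0.615 -0.591 -0.522
outer loop
vertex -3.64 2.849 -1.327
vertex -3.254 2.505 -0.483
vertex -4.007 2.239 -1.068
endloop
endfacet
facet normal -0.833 0.305 -0.462
outer loop
vertex -3.64 2.849 -1.327
vertex -4.007 2.239 -1.068
vertex -4.366 3.575 0.463
endloop
endfacet
facet normal 0.614 -0.592 -0.522
outer loop
vertex -4.007 2.239 -1.068
vertex -3.254 2.505 -0.483
vertex -3.933 1.785 -0.466
endloop
endfacet
facet normal -0.976 -0.214 -0.042
outer loop
vertex -4.007 2.239 -1.068
vertex -3.933 1.785 -0.466
vertex -4.366 3.575 0.463
endloop
endfacet
facet normal 0.614 -0.592 -0.522
outer loop
vertex -3.933 1.785 -0.466
vertex -3.254 2.505 -0.483
vertex -3.462 1.752 0.126
endloop
endfacet
facet normal -0.710 -0.452 0.540
outer loop
vertex -3.933 1.785 -0.466
vertex -3.462 1.752 0.126
vertex -4.366 3.575 0.463
endloop
endfacet
facet normal 0.613 -0.592 -0.523
outer loop
vertex -3.462 1.752 0.126
vertex -3.254 2.505 -0.483
vertex -2.868 2.16 0.361
endloop
endfacet
facet normal -0.189 -0.268 0.945
outer loop
vertex -3.462 1.752 0.126
vertex -2.868 2.16 0.361
vertex -4.366 3.575 0.463
endloop
endfacet

endsolid


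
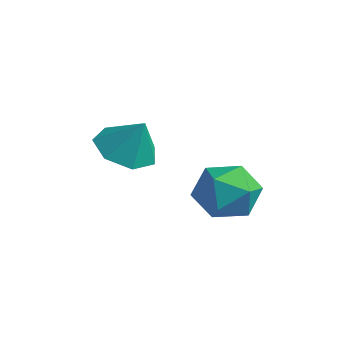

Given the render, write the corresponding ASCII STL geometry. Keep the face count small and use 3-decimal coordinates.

solid 
facet normal -0.743 0.545 -0.389
outer loop
vertex 1.87 -0.801 -3.823
vertex 1.183 -1.468 -3.444
vertex 1.481 -0.659 -2.88
endloop
endfacet
facet normal -0.186 0.957 -0.221
outer loop
vertex 1.87 -0.801 -3.823
vertex 1.481 -0.659 -2.88
vertex 2.485 -0.504 -3.052
endloop
endfacet
facet normal 0.382 0.719 -0.581
outer loop
vertex 1.87 -0.801 -3.823
vertex 2.485 -0.504 -3.052
vertex 2.807 -1.217 -3.722
endloop
endfacet
facet normal 0.175 0.158 -0.972
outer loop
vertex 1.87 -0.801 -3.823
vertex 2.807 -1.217 -3.722
vertex 2.002 -1.813 -3.964
endloop
endfacet
facet normal -0.520 0.051 -0.853
outer loop
vertex 1.87 -0.801 -3.823
vertex 2.002 -1.813 -3.964
vertex 1.183 -1.468 -3.444
endloop
endfacet
facet normal -0.054 0.878 0.476
outer loop
vertex 2.485 -0.504 -3.052
vertex 1.481 -0.659 -2.88
vertex 2.178 -0.987 -2.196
endloop
endfacet
facet normal -0.956 0.210 0.205
outer loop
vertex 1.481 -0.659 -2.88
vertex 1.183 -1.468 -3.444
vertex 1.373 -1.583 -2.438
endloop
endfacet
facet normal -0.595 -0.590 -0.546
outer loop
vertex 1.183 -1.468 -3.444
vertex 2.002 -1.813 -3.964
vertex 1.695 -2.296 -3.108
endloop
endfacet
facet normal 0.530 -0.416 -0.739
outer loop
vertex 2.002 -1.813 -3.964
vertex 2.807 -1.217 -3.722
vertex 2.699 -2.141 -3.28
endloop
endfacet
facet normal 0.864 0.491 -0.107
outer loop
vertex 2.807 -1.217 -3.722
vertex 2.485 -0.504 -3.052
vertex 2.997 -1.332 -2.716
endloop
endfacet
facet normal -0.175 -0.158 0.972
outer loop
vertex 2.31 -1.999 -2.337
vertex 2.178 -0.987 -2.196
vertex 1.373 -1.583 -2.438
endloop
endfacet
facet normal -0.382 -0.719 0.581
outer loop
vertex 2.31 -1.999 -2.337
vertex 1.373 -1.583 -2.438
vertex 1.695 -2.296 -3.108
endloop
endfacet
facet normal 0.186 -0.957 0.221
outer loop
vertex 2.31 -1.999 -2.337
vertex 1.695 -2.296 -3.108
vertex 2.699 -2.141 -3.28
endloop
endfacet
facet normal 0.743 -0.545 0.389
outer loop
vertex 2.31 -1.999 -2.337
vertex 2.699 -2.141 -3.28
vertex 2.997 -1.332 -2.716
endloop
endfacet
facet normal 0.520 -0.051 0.853
outer loop
vertex 2.31 -1.999 -2.337
vertex 2.997 -1.332 -2.716
vertex 2.178 -0.987 -2.196
endloop
endfacet
facet normal -0.530 0.416 0.739
outer loop
vertex 1.373 -1.583 -2.438
vertex 2.178 -0.987 -2.196
vertex 1.481 -0.659 -2.88
endloop
endfacet
facet normal -0.864 -0.491 0.107
outer loop
vertex 1.695 -2.296 -3.108
vertex 1.373 -1.583 -2.438
vertex 1.183 -1.468 -3.444
endloop
endfacet
facet normal 0.054 -0.878 -0.476
outer loop
vertex 2.699 -2.141 -3.28
vertex 1.695 -2.296 -3.108
vertex 2.002 -1.813 -3.964
endloop
endfacet
facet normal 0.956 -0.210 -0.205
outer loop
vertex 2.997 -1.332 -2.716
vertex 2.699 -2.141 -3.28
vertex 2.807 -1.217 -3.722
endloop
endfacet
facet normal 0.595 0.590 0.546
outer loop
vertex 2.178 -0.987 -2.196
vertex 2.997 -1.332 -2.716
vertex 2.485 -0.504 -3.052
endloop
endfacet
facet normal -0.463 -0.193 -0.865
outer loop
vertex 0.044 -2.307 -2.635
vertex -0.639 -2.805 -2.158
vertex -0.622 -1.86 -2.378
endloop
endfacet
facet normal 0.591 0.792 0.155
outer loop
vertex 0.044 -2.307 -2.635
vertex -0.622 -1.86 -2.378
vertex -0.041 -2.555 -1.042
endloop
endfacet
facet normal -0.463 -0.193 -0.865
outer loop
vertex -0.622 -1.86 -2.378
vertex -0.639 -2.805 -2.158
vertex -1.3 -2.125 -1.956
endloop
endfacet
facet normal -0.046 0.878 0.477
outer loop
vertex -0.622 -1.86 -2.378
vertex -1.3 -2.125 -1.956
vertex -0.041 -2.555 -1.042
endloop
endfacet
facet normal -0.464 -0.194 -0.865
outer loop
vertex -1.3 -2.125 -1.956
vertex -0.639 -2.805 -2.158
vertex -1.481 -2.901 -1.685
endloop
endfacet
facet normal -0.452 0.386 0.804
outer loop
vertex -1.3 -2.125 -1.956
vertex -1.481 -2.901 -1.685
vertex -0.041 -2.555 -1.042
endloop
endfacet
facet normal -0.464 -0.193 -0.865
outer loop
vertex -1.481 -2.901 -1.685
vertex -0.639 -2.805 -2.158
vertex -1.027 -3.605 -1.771
endloop
endfacet
facet normal -0.322 -0.317 0.892
outer loop
vertex -1.481 -2.901 -1.685
vertex -1.027 -3.605 -1.771
vertex -0.041 -2.555 -1.042
endloop
endfacet
facet normal -0.463 -0.194 -0.865
outer loop
vertex -1.027 -3.605 -1.771
vertex -0.639 -2.805 -2.158
vertex -0.281 -3.706 -2.148
endloop
endfacet
facet normal 0.246 -0.698 0.673
outer loop
vertex -1.027 -3.605 -1.771
vertex -0.281 -3.706 -2.148
vertex -0.041 -2.555 -1.042
endloop
endfacet
facet normal -0.463 -0.194 -0.865
outer loop
vertex -0.281 -3.706 -2.148
vertex -0.639 -2.805 -2.158
vertex 0.195 -3.129 -2.532
endloop
endfacet
facet normal 0.824 -0.472 0.312
outer loop
vertex -0.281 -3.706 -2.148
vertex 0.195 -3.129 -2.532
vertex -0.041 -2.555 -1.042
endloop
endfacet
facet normal -0.463 -0.193 -0.865
outer loop
vertex 0.195 -3.129 -2.532
vertex -0.639 -2.805 -2.158
vertex 0.044 -2.307 -2.635
endloop
endfacet
facet normal 0.978 0.190 0.082
outer loop
vertex 0.195 -3.129 -2.532
vertex 0.044 -2.307 -2.635
vertex -0.041 -2.555 -1.042
endloop
endfacet

endsolid


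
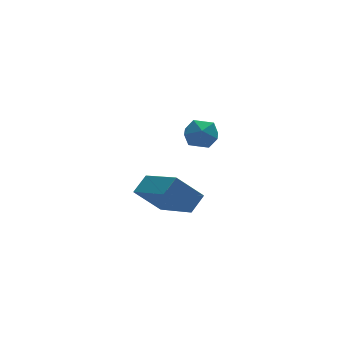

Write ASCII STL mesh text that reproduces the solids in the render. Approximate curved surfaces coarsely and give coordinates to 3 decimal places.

solid 
facet normal -0.729 -0.427 -0.535
outer loop
vertex -1.159 1.181 -2.256
vertex -1.542 3.074 -3.246
vertex -0.24 0.85 -3.245
endloop
endfacet
facet normal 0.176 -0.872 0.456
outer loop
vertex 0.402 1.226 -2.774
vertex -1.159 1.181 -2.256
vertex -0.24 0.85 -3.245
endloop
endfacet
facet normal -0.729 -0.427 -0.535
outer loop
vertex -0.24 0.85 -3.245
vertex -1.542 3.074 -3.246
vertex -0.623 2.743 -4.235
endloop
endfacet
facet normal 0.661 -0.238 -0.711
outer loop
vertex -0.623 2.743 -4.235
vertex 0.402 1.226 -2.774
vertex -0.24 0.85 -3.245
endloop
endfacet
facet normal -0.661 0.238 0.711
outer loop
vertex -1.159 1.181 -2.256
vertex -0.9 3.45 -2.775
vertex -1.542 3.074 -3.246
endloop
endfacet
facet normal 0.176 -0.872 0.456
outer loop
vertex -0.517 1.557 -1.785
vertex -1.159 1.181 -2.256
vertex 0.402 1.226 -2.774
endloop
endfacet
facet normal -0.661 0.238 0.711
outer loop
vertex -0.517 1.557 -1.785
vertex -0.9 3.45 -2.775
vertex -1.159 1.181 -2.256
endloop
endfacet
facet normal -0.176 0.872 -0.456
outer loop
vertex -1.542 3.074 -3.246
vertex -0.9 3.45 -2.775
vertex -0.623 2.743 -4.235
endloop
endfacet
facet normal 0.661 -0.238 -0.711
outer loop
vertex 0.019 3.119 -3.764
vertex 0.402 1.226 -2.774
vertex -0.623 2.743 -4.235
endloop
endfacet
facet normal -0.176 0.872 -0.456
outer loop
vertex -0.623 2.743 -4.235
vertex -0.9 3.45 -2.775
vertex 0.019 3.119 -3.764
endloop
endfacet
facet normal 0.729 0.427 0.535
outer loop
vertex 0.019 3.119 -3.764
vertex -0.517 1.557 -1.785
vertex 0.402 1.226 -2.774
endloop
endfacet
facet normal 0.729 0.427 0.535
outer loop
vertex -0.9 3.45 -2.775
vertex -0.517 1.557 -1.785
vertex 0.019 3.119 -3.764
endloop
endfacet
facet normal -0.744 0.473 0.471
outer loop
vertex -0.421 1.011 1.042
vertex -0.721 0.391 1.191
vertex -0.257 0.675 1.639
endloop
endfacet
facet normal -0.137 0.847 0.514
outer loop
vertex -0.421 1.011 1.042
vertex -0.257 0.675 1.639
vertex 0.249 0.987 1.26
endloop
endfacet
facet normal 0.084 0.985 -0.150
outer loop
vertex -0.421 1.011 1.042
vertex 0.249 0.987 1.26
vertex 0.097 0.896 0.578
endloop
endfacet
facet normal -0.386 0.697 -0.604
outer loop
vertex -0.421 1.011 1.042
vertex 0.097 0.896 0.578
vertex -0.502 0.528 0.536
endloop
endfacet
facet normal -0.898 0.381 -0.220
outer loop
vertex -0.421 1.011 1.042
vertex -0.502 0.528 0.536
vertex -0.721 0.391 1.191
endloop
endfacet
facet normal 0.353 0.434 0.829
outer loop
vertex 0.249 0.987 1.26
vertex -0.257 0.675 1.639
vertex 0.362 0.352 1.544
endloop
endfacet
facet normal -0.629 -0.169 0.759
outer loop
vertex -0.257 0.675 1.639
vertex -0.721 0.391 1.191
vertex -0.237 -0.016 1.502
endloop
endfacet
facet normal -0.878 -0.317 -0.360
outer loop
vertex -0.721 0.391 1.191
vertex -0.502 0.528 0.536
vertex -0.389 -0.107 0.82
endloop
endfacet
facet normal -0.050 0.193 -0.980
outer loop
vertex -0.502 0.528 0.536
vertex 0.097 0.896 0.578
vertex 0.117 0.205 0.441
endloop
endfacet
facet normal 0.712 0.658 -0.246
outer loop
vertex 0.097 0.896 0.578
vertex 0.249 0.987 1.26
vertex 0.581 0.489 0.889
endloop
endfacet
facet normal 0.386 -0.697 0.604
outer loop
vertex 0.281 -0.131 1.038
vertex 0.362 0.352 1.544
vertex -0.237 -0.016 1.502
endloop
endfacet
facet normal -0.084 -0.985 0.150
outer loop
vertex 0.281 -0.131 1.038
vertex -0.237 -0.016 1.502
vertex -0.389 -0.107 0.82
endloop
endfacet
facet normal 0.137 -0.847 -0.514
outer loop
vertex 0.281 -0.131 1.038
vertex -0.389 -0.107 0.82
vertex 0.117 0.205 0.441
endloop
endfacet
facet normal 0.744 -0.473 -0.471
outer loop
vertex 0.281 -0.131 1.038
vertex 0.117 0.205 0.441
vertex 0.581 0.489 0.889
endloop
endfacet
facet normal 0.898 -0.381 0.220
outer loop
vertex 0.281 -0.131 1.038
vertex 0.581 0.489 0.889
vertex 0.362 0.352 1.544
endloop
endfacet
facet normal 0.050 -0.193 0.980
outer loop
vertex -0.237 -0.016 1.502
vertex 0.362 0.352 1.544
vertex -0.257 0.675 1.639
endloop
endfacet
facet normal -0.712 -0.658 0.246
outer loop
vertex -0.389 -0.107 0.82
vertex -0.237 -0.016 1.502
vertex -0.721 0.391 1.191
endloop
endfacet
facet normal -0.353 -0.434 -0.829
outer loop
vertex 0.117 0.205 0.441
vertex -0.389 -0.107 0.82
vertex -0.502 0.528 0.536
endloop
endfacet
facet normal 0.629 0.169 -0.759
outer loop
vertex 0.581 0.489 0.889
vertex 0.117 0.205 0.441
vertex 0.097 0.896 0.578
endloop
endfacet
facet normal 0.878 0.317 0.360
outer loop
vertex 0.362 0.352 1.544
vertex 0.581 0.489 0.889
vertex 0.249 0.987 1.26
endloop
endfacet

endsolid


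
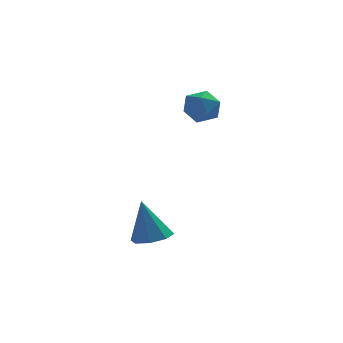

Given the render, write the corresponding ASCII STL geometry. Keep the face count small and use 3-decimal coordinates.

solid 
facet normal 0.193 -0.217 -0.957
outer loop
vertex -0.694 -3.584 -1.979
vertex -1.402 -3.417 -2.16
vertex -0.761 -3.031 -2.118
endloop
endfacet
facet normal 0.821 0.231 0.522
outer loop
vertex -0.694 -3.584 -1.979
vertex -0.761 -3.031 -2.118
vertex -1.718 -3.063 -0.6
endloop
endfacet
facet normal 0.193 -0.216 -0.957
outer loop
vertex -0.761 -3.031 -2.118
vertex -1.402 -3.417 -2.16
vertex -1.203 -2.704 -2.281
endloop
endfacet
facet normal 0.483 0.814 0.322
outer loop
vertex -0.761 -3.031 -2.118
vertex -1.203 -2.704 -2.281
vertex -1.718 -3.063 -0.6
endloop
endfacet
facet normal 0.194 -0.217 -0.957
outer loop
vertex -1.203 -2.704 -2.281
vertex -1.402 -3.417 -2.16
vertex -1.763 -2.795 -2.374
endloop
endfacet
facet normal -0.183 0.971 0.151
outer loop
vertex -1.203 -2.704 -2.281
vertex -1.763 -2.795 -2.374
vertex -1.718 -3.063 -0.6
endloop
endfacet
facet normal 0.193 -0.217 -0.957
outer loop
vertex -1.763 -2.795 -2.374
vertex -1.402 -3.417 -2.16
vertex -2.111 -3.25 -2.341
endloop
endfacet
facet normal -0.785 0.609 0.112
outer loop
vertex -1.763 -2.795 -2.374
vertex -2.111 -3.25 -2.341
vertex -1.718 -3.063 -0.6
endloop
endfacet
facet normal 0.193 -0.217 -0.957
outer loop
vertex -2.111 -3.25 -2.341
vertex -1.402 -3.417 -2.16
vertex -2.044 -3.803 -2.202
endloop
endfacet
facet normal -0.972 -0.061 0.226
outer loop
vertex -2.111 -3.25 -2.341
vertex -2.044 -3.803 -2.202
vertex -1.718 -3.063 -0.6
endloop
endfacet
facet normal 0.193 -0.218 -0.957
outer loop
vertex -2.044 -3.803 -2.202
vertex -1.402 -3.417 -2.16
vertex -1.601 -4.13 -2.038
endloop
endfacet
facet normal -0.634 -0.645 0.427
outer loop
vertex -2.044 -3.803 -2.202
vertex -1.601 -4.13 -2.038
vertex -1.718 -3.063 -0.6
endloop
endfacet
facet normal 0.193 -0.218 -0.957
outer loop
vertex -1.601 -4.13 -2.038
vertex -1.402 -3.417 -2.16
vertex -1.042 -4.039 -1.946
endloop
endfacet
facet normal 0.032 -0.801 0.597
outer loop
vertex -1.601 -4.13 -2.038
vertex -1.042 -4.039 -1.946
vertex -1.718 -3.063 -0.6
endloop
endfacet
facet normal 0.193 -0.217 -0.957
outer loop
vertex -1.042 -4.039 -1.946
vertex -1.402 -3.417 -2.16
vertex -0.694 -3.584 -1.979
endloop
endfacet
facet normal 0.634 -0.439 0.637
outer loop
vertex -1.042 -4.039 -1.946
vertex -0.694 -3.584 -1.979
vertex -1.718 -3.063 -0.6
endloop
endfacet
facet normal -0.191 0.737 0.649
outer loop
vertex 0.693 -0.134 2.742
vertex 0.245 -0.599 3.138
vertex 0.983 -0.553 3.303
endloop
endfacet
facet normal 0.460 0.809 0.366
outer loop
vertex 0.693 -0.134 2.742
vertex 0.983 -0.553 3.303
vertex 1.363 -0.475 2.653
endloop
endfacet
facet normal 0.390 0.855 -0.343
outer loop
vertex 0.693 -0.134 2.742
vertex 1.363 -0.475 2.653
vertex 0.861 -0.473 2.087
endloop
endfacet
facet normal -0.306 0.811 -0.498
outer loop
vertex 0.693 -0.134 2.742
vertex 0.861 -0.473 2.087
vertex 0.17 -0.55 2.386
endloop
endfacet
facet normal -0.665 0.738 0.114
outer loop
vertex 0.693 -0.134 2.742
vertex 0.17 -0.55 2.386
vertex 0.245 -0.599 3.138
endloop
endfacet
facet normal 0.831 0.218 0.512
outer loop
vertex 1.363 -0.475 2.653
vertex 0.983 -0.553 3.303
vertex 1.33 -1.15 2.994
endloop
endfacet
facet normal -0.223 0.099 0.970
outer loop
vertex 0.983 -0.553 3.303
vertex 0.245 -0.599 3.138
vertex 0.639 -1.227 3.293
endloop
endfacet
facet normal -0.989 0.102 0.105
outer loop
vertex 0.245 -0.599 3.138
vertex 0.17 -0.55 2.386
vertex 0.137 -1.225 2.727
endloop
endfacet
facet normal -0.408 0.221 -0.886
outer loop
vertex 0.17 -0.55 2.386
vertex 0.861 -0.473 2.087
vertex 0.517 -1.147 2.077
endloop
endfacet
facet normal 0.716 0.293 -0.634
outer loop
vertex 0.861 -0.473 2.087
vertex 1.363 -0.475 2.653
vertex 1.255 -1.101 2.242
endloop
endfacet
facet normal 0.306 -0.811 0.498
outer loop
vertex 0.807 -1.566 2.638
vertex 1.33 -1.15 2.994
vertex 0.639 -1.227 3.293
endloop
endfacet
facet normal -0.390 -0.855 0.343
outer loop
vertex 0.807 -1.566 2.638
vertex 0.639 -1.227 3.293
vertex 0.137 -1.225 2.727
endloop
endfacet
facet normal -0.460 -0.809 -0.366
outer loop
vertex 0.807 -1.566 2.638
vertex 0.137 -1.225 2.727
vertex 0.517 -1.147 2.077
endloop
endfacet
facet normal 0.191 -0.737 -0.649
outer loop
vertex 0.807 -1.566 2.638
vertex 0.517 -1.147 2.077
vertex 1.255 -1.101 2.242
endloop
endfacet
facet normal 0.665 -0.738 -0.114
outer loop
vertex 0.807 -1.566 2.638
vertex 1.255 -1.101 2.242
vertex 1.33 -1.15 2.994
endloop
endfacet
facet normal 0.408 -0.221 0.886
outer loop
vertex 0.639 -1.227 3.293
vertex 1.33 -1.15 2.994
vertex 0.983 -0.553 3.303
endloop
endfacet
facet normal -0.716 -0.293 0.634
outer loop
vertex 0.137 -1.225 2.727
vertex 0.639 -1.227 3.293
vertex 0.245 -0.599 3.138
endloop
endfacet
facet normal -0.831 -0.218 -0.512
outer loop
vertex 0.517 -1.147 2.077
vertex 0.137 -1.225 2.727
vertex 0.17 -0.55 2.386
endloop
endfacet
facet normal 0.223 -0.099 -0.970
outer loop
vertex 1.255 -1.101 2.242
vertex 0.517 -1.147 2.077
vertex 0.861 -0.473 2.087
endloop
endfacet
facet normal 0.989 -0.102 -0.105
outer loop
vertex 1.33 -1.15 2.994
vertex 1.255 -1.101 2.242
vertex 1.363 -0.475 2.653
endloop
endfacet

endsolid


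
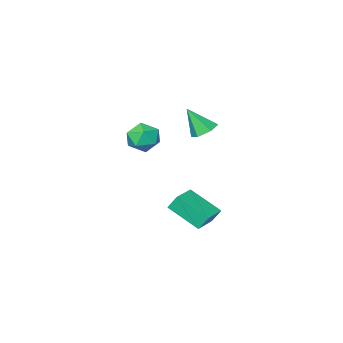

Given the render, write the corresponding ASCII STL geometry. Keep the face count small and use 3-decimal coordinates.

solid 
facet normal -0.860 -0.496 -0.123
outer loop
vertex -1.644 0.914 -2.772
vertex -2.459 2.592 -3.841
vertex -1.308 0.54 -3.614
endloop
endfacet
facet normal 0.379 -0.780 0.498
outer loop
vertex 0.059 1.328 -3.419
vertex -1.644 0.914 -2.772
vertex -1.308 0.54 -3.614
endloop
endfacet
facet normal -0.860 -0.496 -0.123
outer loop
vertex -1.308 0.54 -3.614
vertex -2.459 2.592 -3.841
vertex -2.123 2.218 -4.683
endloop
endfacet
facet normal 0.342 -0.381 -0.859
outer loop
vertex -2.123 2.218 -4.683
vertex 0.059 1.328 -3.419
vertex -1.308 0.54 -3.614
endloop
endfacet
facet normal -0.342 0.381 0.859
outer loop
vertex -1.644 0.914 -2.772
vertex -1.092 3.38 -3.646
vertex -2.459 2.592 -3.841
endloop
endfacet
facet normal 0.379 -0.780 0.498
outer loop
vertex -0.277 1.702 -2.577
vertex -1.644 0.914 -2.772
vertex 0.059 1.328 -3.419
endloop
endfacet
facet normal -0.342 0.381 0.859
outer loop
vertex -0.277 1.702 -2.577
vertex -1.092 3.38 -3.646
vertex -1.644 0.914 -2.772
endloop
endfacet
facet normal -0.379 0.780 -0.498
outer loop
vertex -2.459 2.592 -3.841
vertex -1.092 3.38 -3.646
vertex -2.123 2.218 -4.683
endloop
endfacet
facet normal 0.342 -0.381 -0.859
outer loop
vertex -0.756 3.006 -4.488
vertex 0.059 1.328 -3.419
vertex -2.123 2.218 -4.683
endloop
endfacet
facet normal -0.379 0.780 -0.498
outer loop
vertex -2.123 2.218 -4.683
vertex -1.092 3.38 -3.646
vertex -0.756 3.006 -4.488
endloop
endfacet
facet normal 0.860 0.496 0.123
outer loop
vertex -0.756 3.006 -4.488
vertex -0.277 1.702 -2.577
vertex 0.059 1.328 -3.419
endloop
endfacet
facet normal 0.860 0.496 0.123
outer loop
vertex -1.092 3.38 -3.646
vertex -0.277 1.702 -2.577
vertex -0.756 3.006 -4.488
endloop
endfacet
facet normal -0.359 0.415 -0.836
outer loop
vertex -0.63 2.501 2.076
vertex -1.22 2.839 2.497
vertex -0.529 3.228 2.393
endloop
endfacet
facet normal 0.992 -0.120 -0.040
outer loop
vertex -0.63 2.501 2.076
vertex -0.529 3.228 2.393
vertex -0.6 2.121 3.943
endloop
endfacet
facet normal -0.359 0.415 -0.836
outer loop
vertex -0.529 3.228 2.393
vertex -1.22 2.839 2.497
vertex -1.119 3.566 2.814
endloop
endfacet
facet normal 0.664 0.594 0.454
outer loop
vertex -0.529 3.228 2.393
vertex -1.119 3.566 2.814
vertex -0.6 2.121 3.943
endloop
endfacet
facet normal -0.359 0.415 -0.836
outer loop
vertex -1.119 3.566 2.814
vertex -1.22 2.839 2.497
vertex -1.811 3.177 2.918
endloop
endfacet
facet normal -0.194 0.560 0.806
outer loop
vertex -1.119 3.566 2.814
vertex -1.811 3.177 2.918
vertex -0.6 2.121 3.943
endloop
endfacet
facet normal -0.358 0.415 -0.836
outer loop
vertex -1.811 3.177 2.918
vertex -1.22 2.839 2.497
vertex -1.911 2.45 2.6
endloop
endfacet
facet normal -0.725 -0.190 0.662
outer loop
vertex -1.811 3.177 2.918
vertex -1.911 2.45 2.6
vertex -0.6 2.121 3.943
endloop
endfacet
facet normal -0.359 0.415 -0.836
outer loop
vertex -1.911 2.45 2.6
vertex -1.22 2.839 2.497
vertex -1.321 2.112 2.179
endloop
endfacet
facet normal -0.398 -0.902 0.167
outer loop
vertex -1.911 2.45 2.6
vertex -1.321 2.112 2.179
vertex -0.6 2.121 3.943
endloop
endfacet
facet normal -0.359 0.415 -0.836
outer loop
vertex -1.321 2.112 2.179
vertex -1.22 2.839 2.497
vertex -0.63 2.501 2.076
endloop
endfacet
facet normal 0.461 -0.868 -0.184
outer loop
vertex -1.321 2.112 2.179
vertex -0.63 2.501 2.076
vertex -0.6 2.121 3.943
endloop
endfacet
facet normal -0.714 0.700 0.015
outer loop
vertex 0.963 1.644 1.649
vertex 0.285 0.959 1.317
vertex 0.432 1.087 2.318
endloop
endfacet
facet normal -0.221 0.829 0.515
outer loop
vertex 0.963 1.644 1.649
vertex 0.432 1.087 2.318
vertex 1.426 1.256 2.472
endloop
endfacet
facet normal 0.412 0.892 0.189
outer loop
vertex 0.963 1.644 1.649
vertex 1.426 1.256 2.472
vertex 1.893 1.232 1.566
endloop
endfacet
facet normal 0.309 0.801 -0.512
outer loop
vertex 0.963 1.644 1.649
vertex 1.893 1.232 1.566
vertex 1.188 1.048 0.852
endloop
endfacet
facet normal -0.386 0.683 -0.620
outer loop
vertex 0.963 1.644 1.649
vertex 1.188 1.048 0.852
vertex 0.285 0.959 1.317
endloop
endfacet
facet normal -0.191 0.262 0.946
outer loop
vertex 1.426 1.256 2.472
vertex 0.432 1.087 2.318
vertex 1.032 0.332 2.648
endloop
endfacet
facet normal -0.989 0.054 0.138
outer loop
vertex 0.432 1.087 2.318
vertex 0.285 0.959 1.317
vertex 0.327 0.148 1.934
endloop
endfacet
facet normal -0.460 0.027 -0.888
outer loop
vertex 0.285 0.959 1.317
vertex 1.188 1.048 0.852
vertex 0.794 0.124 1.028
endloop
endfacet
facet normal 0.666 0.217 -0.714
outer loop
vertex 1.188 1.048 0.852
vertex 1.893 1.232 1.566
vertex 1.788 0.293 1.182
endloop
endfacet
facet normal 0.832 0.362 0.419
outer loop
vertex 1.893 1.232 1.566
vertex 1.426 1.256 2.472
vertex 1.935 0.421 2.183
endloop
endfacet
facet normal -0.309 -0.801 0.512
outer loop
vertex 1.257 -0.264 1.851
vertex 1.032 0.332 2.648
vertex 0.327 0.148 1.934
endloop
endfacet
facet normal -0.412 -0.892 -0.189
outer loop
vertex 1.257 -0.264 1.851
vertex 0.327 0.148 1.934
vertex 0.794 0.124 1.028
endloop
endfacet
facet normal 0.221 -0.829 -0.515
outer loop
vertex 1.257 -0.264 1.851
vertex 0.794 0.124 1.028
vertex 1.788 0.293 1.182
endloop
endfacet
facet normal 0.714 -0.700 -0.015
outer loop
vertex 1.257 -0.264 1.851
vertex 1.788 0.293 1.182
vertex 1.935 0.421 2.183
endloop
endfacet
facet normal 0.386 -0.683 0.620
outer loop
vertex 1.257 -0.264 1.851
vertex 1.935 0.421 2.183
vertex 1.032 0.332 2.648
endloop
endfacet
facet normal -0.666 -0.217 0.714
outer loop
vertex 0.327 0.148 1.934
vertex 1.032 0.332 2.648
vertex 0.432 1.087 2.318
endloop
endfacet
facet normal -0.832 -0.362 -0.419
outer loop
vertex 0.794 0.124 1.028
vertex 0.327 0.148 1.934
vertex 0.285 0.959 1.317
endloop
endfacet
facet normal 0.191 -0.262 -0.946
outer loop
vertex 1.788 0.293 1.182
vertex 0.794 0.124 1.028
vertex 1.188 1.048 0.852
endloop
endfacet
facet normal 0.989 -0.054 -0.138
outer loop
vertex 1.935 0.421 2.183
vertex 1.788 0.293 1.182
vertex 1.893 1.232 1.566
endloop
endfacet
facet normal 0.460 -0.027 0.888
outer loop
vertex 1.032 0.332 2.648
vertex 1.935 0.421 2.183
vertex 1.426 1.256 2.472
endloop
endfacet

endsolid


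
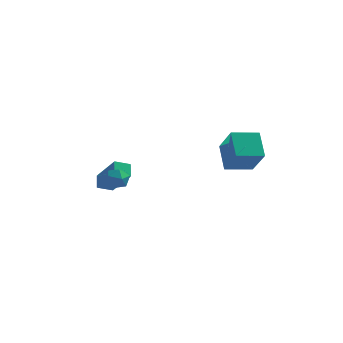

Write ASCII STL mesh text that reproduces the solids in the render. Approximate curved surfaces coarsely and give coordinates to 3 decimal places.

solid 
facet normal -0.762 -0.549 0.342
outer loop
vertex -1.715 -1.145 3.903
vertex -2.898 -0.377 2.499
vertex -1.498 -1.775 3.375
endloop
endfacet
facet normal 0.594 -0.386 0.705
outer loop
vertex -0.842 -1.303 3.081
vertex -1.715 -1.145 3.903
vertex -1.498 -1.775 3.375
endloop
endfacet
facet normal -0.762 -0.549 0.342
outer loop
vertex -1.498 -1.775 3.375
vertex -2.898 -0.377 2.499
vertex -2.681 -1.007 1.971
endloop
endfacet
facet normal 0.255 -0.741 -0.621
outer loop
vertex -2.681 -1.007 1.971
vertex -0.842 -1.303 3.081
vertex -1.498 -1.775 3.375
endloop
endfacet
facet normal -0.255 0.741 0.621
outer loop
vertex -1.715 -1.145 3.903
vertex -2.242 0.095 2.205
vertex -2.898 -0.377 2.499
endloop
endfacet
facet normal 0.594 -0.386 0.705
outer loop
vertex -1.059 -0.673 3.609
vertex -1.715 -1.145 3.903
vertex -0.842 -1.303 3.081
endloop
endfacet
facet normal -0.255 0.741 0.621
outer loop
vertex -1.059 -0.673 3.609
vertex -2.242 0.095 2.205
vertex -1.715 -1.145 3.903
endloop
endfacet
facet normal -0.594 0.386 -0.705
outer loop
vertex -2.898 -0.377 2.499
vertex -2.242 0.095 2.205
vertex -2.681 -1.007 1.971
endloop
endfacet
facet normal 0.255 -0.741 -0.621
outer loop
vertex -2.025 -0.535 1.677
vertex -0.842 -1.303 3.081
vertex -2.681 -1.007 1.971
endloop
endfacet
facet normal -0.594 0.386 -0.705
outer loop
vertex -2.681 -1.007 1.971
vertex -2.242 0.095 2.205
vertex -2.025 -0.535 1.677
endloop
endfacet
facet normal 0.762 0.549 -0.342
outer loop
vertex -2.025 -0.535 1.677
vertex -1.059 -0.673 3.609
vertex -0.842 -1.303 3.081
endloop
endfacet
facet normal 0.762 0.549 -0.342
outer loop
vertex -2.242 0.095 2.205
vertex -1.059 -0.673 3.609
vertex -2.025 -0.535 1.677
endloop
endfacet
facet normal -0.828 -0.549 0.117
outer loop
vertex 3.691 1.206 4.016
vertex 3.133 2.282 5.12
vertex 2.834 2.199 2.614
endloop
endfacet
facet normal 0.341 -0.656 -0.673
outer loop
vertex 4.067 3.018 2.44
vertex 3.691 1.206 4.016
vertex 2.834 2.199 2.614
endloop
endfacet
facet normal -0.828 -0.549 0.117
outer loop
vertex 2.834 2.199 2.614
vertex 3.133 2.282 5.12
vertex 2.276 3.276 3.718
endloop
endfacet
facet normal -0.447 0.517 -0.730
outer loop
vertex 2.276 3.276 3.718
vertex 4.067 3.018 2.44
vertex 2.834 2.199 2.614
endloop
endfacet
facet normal 0.447 -0.517 0.730
outer loop
vertex 3.691 1.206 4.016
vertex 4.366 3.101 4.946
vertex 3.133 2.282 5.12
endloop
endfacet
facet normal 0.340 -0.656 -0.673
outer loop
vertex 4.924 2.024 3.842
vertex 3.691 1.206 4.016
vertex 4.067 3.018 2.44
endloop
endfacet
facet normal 0.446 -0.517 0.730
outer loop
vertex 4.924 2.024 3.842
vertex 4.366 3.101 4.946
vertex 3.691 1.206 4.016
endloop
endfacet
facet normal -0.341 0.656 0.673
outer loop
vertex 3.133 2.282 5.12
vertex 4.366 3.101 4.946
vertex 2.276 3.276 3.718
endloop
endfacet
facet normal -0.446 0.518 -0.730
outer loop
vertex 3.509 4.094 3.544
vertex 4.067 3.018 2.44
vertex 2.276 3.276 3.718
endloop
endfacet
facet normal -0.341 0.656 0.673
outer loop
vertex 2.276 3.276 3.718
vertex 4.366 3.101 4.946
vertex 3.509 4.094 3.544
endloop
endfacet
facet normal 0.828 0.549 -0.117
outer loop
vertex 3.509 4.094 3.544
vertex 4.924 2.024 3.842
vertex 4.067 3.018 2.44
endloop
endfacet
facet normal 0.828 0.549 -0.117
outer loop
vertex 4.366 3.101 4.946
vertex 4.924 2.024 3.842
vertex 3.509 4.094 3.544
endloop
endfacet
facet normal -0.555 0.762 0.333
outer loop
vertex -1.195 -2.986 3.596
vertex -1.287 -3.308 4.179
vertex -0.763 -2.893 4.103
endloop
endfacet
facet normal -0.061 0.990 -0.129
outer loop
vertex -1.195 -2.986 3.596
vertex -0.763 -2.893 4.103
vertex -0.534 -2.961 3.474
endloop
endfacet
facet normal -0.162 0.645 -0.746
outer loop
vertex -1.195 -2.986 3.596
vertex -0.534 -2.961 3.474
vertex -0.917 -3.418 3.162
endloop
endfacet
facet normal -0.717 0.207 -0.665
outer loop
vertex -1.195 -2.986 3.596
vertex -0.917 -3.418 3.162
vertex -1.383 -3.632 3.598
endloop
endfacet
facet normal -0.960 0.279 0.003
outer loop
vertex -1.195 -2.986 3.596
vertex -1.383 -3.632 3.598
vertex -1.287 -3.308 4.179
endloop
endfacet
facet normal 0.580 0.805 0.124
outer loop
vertex -0.534 -2.961 3.474
vertex -0.763 -2.893 4.103
vertex -0.217 -3.268 3.982
endloop
endfacet
facet normal -0.219 0.437 0.872
outer loop
vertex -0.763 -2.893 4.103
vertex -1.287 -3.308 4.179
vertex -0.683 -3.482 4.418
endloop
endfacet
facet normal -0.876 -0.346 0.337
outer loop
vertex -1.287 -3.308 4.179
vertex -1.383 -3.632 3.598
vertex -1.066 -3.939 4.106
endloop
endfacet
facet normal -0.483 -0.463 -0.743
outer loop
vertex -1.383 -3.632 3.598
vertex -0.917 -3.418 3.162
vertex -0.837 -4.007 3.477
endloop
endfacet
facet normal 0.417 0.247 -0.874
outer loop
vertex -0.917 -3.418 3.162
vertex -0.534 -2.961 3.474
vertex -0.313 -3.592 3.401
endloop
endfacet
facet normal 0.717 -0.207 0.665
outer loop
vertex -0.405 -3.914 3.984
vertex -0.217 -3.268 3.982
vertex -0.683 -3.482 4.418
endloop
endfacet
facet normal 0.162 -0.645 0.746
outer loop
vertex -0.405 -3.914 3.984
vertex -0.683 -3.482 4.418
vertex -1.066 -3.939 4.106
endloop
endfacet
facet normal 0.061 -0.990 0.129
outer loop
vertex -0.405 -3.914 3.984
vertex -1.066 -3.939 4.106
vertex -0.837 -4.007 3.477
endloop
endfacet
facet normal 0.555 -0.762 -0.333
outer loop
vertex -0.405 -3.914 3.984
vertex -0.837 -4.007 3.477
vertex -0.313 -3.592 3.401
endloop
endfacet
facet normal 0.960 -0.279 -0.003
outer loop
vertex -0.405 -3.914 3.984
vertex -0.313 -3.592 3.401
vertex -0.217 -3.268 3.982
endloop
endfacet
facet normal 0.483 0.463 0.743
outer loop
vertex -0.683 -3.482 4.418
vertex -0.217 -3.268 3.982
vertex -0.763 -2.893 4.103
endloop
endfacet
facet normal -0.417 -0.247 0.874
outer loop
vertex -1.066 -3.939 4.106
vertex -0.683 -3.482 4.418
vertex -1.287 -3.308 4.179
endloop
endfacet
facet normal -0.580 -0.805 -0.124
outer loop
vertex -0.837 -4.007 3.477
vertex -1.066 -3.939 4.106
vertex -1.383 -3.632 3.598
endloop
endfacet
facet normal 0.219 -0.437 -0.872
outer loop
vertex -0.313 -3.592 3.401
vertex -0.837 -4.007 3.477
vertex -0.917 -3.418 3.162
endloop
endfacet
facet normal 0.876 0.346 -0.337
outer loop
vertex -0.217 -3.268 3.982
vertex -0.313 -3.592 3.401
vertex -0.534 -2.961 3.474
endloop
endfacet

endsolid


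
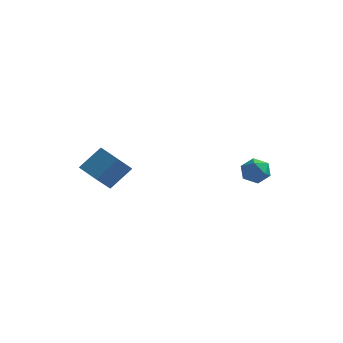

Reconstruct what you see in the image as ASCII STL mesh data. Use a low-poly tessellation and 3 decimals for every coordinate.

solid 
facet normal -0.520 -0.524 -0.674
outer loop
vertex -1.731 -1.729 1.929
vertex -2.739 -1.107 2.223
vertex -1.431 -0.788 0.966
endloop
endfacet
facet normal 0.826 -0.510 -0.241
outer loop
vertex -0.681 -0.033 1.937
vertex -1.731 -1.729 1.929
vertex -1.431 -0.788 0.966
endloop
endfacet
facet normal -0.520 -0.524 -0.674
outer loop
vertex -1.431 -0.788 0.966
vertex -2.739 -1.107 2.223
vertex -2.438 -0.166 1.26
endloop
endfacet
facet normal 0.217 0.682 -0.698
outer loop
vertex -2.438 -0.166 1.26
vertex -0.681 -0.033 1.937
vertex -1.431 -0.788 0.966
endloop
endfacet
facet normal -0.217 -0.682 0.698
outer loop
vertex -1.731 -1.729 1.929
vertex -1.989 -0.352 3.194
vertex -2.739 -1.107 2.223
endloop
endfacet
facet normal 0.826 -0.510 -0.240
outer loop
vertex -0.982 -0.974 2.9
vertex -1.731 -1.729 1.929
vertex -0.681 -0.033 1.937
endloop
endfacet
facet normal -0.217 -0.682 0.698
outer loop
vertex -0.982 -0.974 2.9
vertex -1.989 -0.352 3.194
vertex -1.731 -1.729 1.929
endloop
endfacet
facet normal -0.826 0.510 0.241
outer loop
vertex -2.739 -1.107 2.223
vertex -1.989 -0.352 3.194
vertex -2.438 -0.166 1.26
endloop
endfacet
facet normal 0.217 0.682 -0.698
outer loop
vertex -1.689 0.589 2.231
vertex -0.681 -0.033 1.937
vertex -2.438 -0.166 1.26
endloop
endfacet
facet normal -0.826 0.510 0.241
outer loop
vertex -2.438 -0.166 1.26
vertex -1.989 -0.352 3.194
vertex -1.689 0.589 2.231
endloop
endfacet
facet normal 0.520 0.524 0.675
outer loop
vertex -1.689 0.589 2.231
vertex -0.982 -0.974 2.9
vertex -0.681 -0.033 1.937
endloop
endfacet
facet normal 0.520 0.524 0.674
outer loop
vertex -1.989 -0.352 3.194
vertex -0.982 -0.974 2.9
vertex -1.689 0.589 2.231
endloop
endfacet
facet normal 0.278 0.747 0.604
outer loop
vertex 4.16 4.11 0.874
vertex 3.779 3.783 1.454
vertex 4.516 3.607 1.332
endloop
endfacet
facet normal 0.769 0.632 0.097
outer loop
vertex 4.16 4.11 0.874
vertex 4.516 3.607 1.332
vertex 4.631 3.583 0.573
endloop
endfacet
facet normal 0.453 0.712 -0.537
outer loop
vertex 4.16 4.11 0.874
vertex 4.631 3.583 0.573
vertex 3.966 3.745 0.227
endloop
endfacet
facet normal -0.233 0.875 -0.424
outer loop
vertex 4.16 4.11 0.874
vertex 3.966 3.745 0.227
vertex 3.439 3.869 0.772
endloop
endfacet
facet normal -0.340 0.897 0.283
outer loop
vertex 4.16 4.11 0.874
vertex 3.439 3.869 0.772
vertex 3.779 3.783 1.454
endloop
endfacet
facet normal 0.988 -0.045 0.151
outer loop
vertex 4.631 3.583 0.573
vertex 4.516 3.607 1.332
vertex 4.541 2.931 0.968
endloop
endfacet
facet normal 0.194 0.141 0.971
outer loop
vertex 4.516 3.607 1.332
vertex 3.779 3.783 1.454
vertex 4.014 3.055 1.513
endloop
endfacet
facet normal -0.806 0.384 0.450
outer loop
vertex 3.779 3.783 1.454
vertex 3.439 3.869 0.772
vertex 3.349 3.217 1.167
endloop
endfacet
facet normal -0.633 0.349 -0.691
outer loop
vertex 3.439 3.869 0.772
vertex 3.966 3.745 0.227
vertex 3.464 3.193 0.408
endloop
endfacet
facet normal 0.476 0.083 -0.876
outer loop
vertex 3.966 3.745 0.227
vertex 4.631 3.583 0.573
vertex 4.201 3.017 0.286
endloop
endfacet
facet normal 0.233 -0.875 0.424
outer loop
vertex 3.82 2.69 0.866
vertex 4.541 2.931 0.968
vertex 4.014 3.055 1.513
endloop
endfacet
facet normal -0.453 -0.712 0.537
outer loop
vertex 3.82 2.69 0.866
vertex 4.014 3.055 1.513
vertex 3.349 3.217 1.167
endloop
endfacet
facet normal -0.769 -0.632 -0.097
outer loop
vertex 3.82 2.69 0.866
vertex 3.349 3.217 1.167
vertex 3.464 3.193 0.408
endloop
endfacet
facet normal -0.278 -0.747 -0.604
outer loop
vertex 3.82 2.69 0.866
vertex 3.464 3.193 0.408
vertex 4.201 3.017 0.286
endloop
endfacet
facet normal 0.340 -0.897 -0.283
outer loop
vertex 3.82 2.69 0.866
vertex 4.201 3.017 0.286
vertex 4.541 2.931 0.968
endloop
endfacet
facet normal 0.633 -0.349 0.691
outer loop
vertex 4.014 3.055 1.513
vertex 4.541 2.931 0.968
vertex 4.516 3.607 1.332
endloop
endfacet
facet normal -0.476 -0.083 0.876
outer loop
vertex 3.349 3.217 1.167
vertex 4.014 3.055 1.513
vertex 3.779 3.783 1.454
endloop
endfacet
facet normal -0.988 0.045 -0.151
outer loop
vertex 3.464 3.193 0.408
vertex 3.349 3.217 1.167
vertex 3.439 3.869 0.772
endloop
endfacet
facet normal -0.194 -0.141 -0.971
outer loop
vertex 4.201 3.017 0.286
vertex 3.464 3.193 0.408
vertex 3.966 3.745 0.227
endloop
endfacet
facet normal 0.806 -0.384 -0.450
outer loop
vertex 4.541 2.931 0.968
vertex 4.201 3.017 0.286
vertex 4.631 3.583 0.573
endloop
endfacet

endsolid
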